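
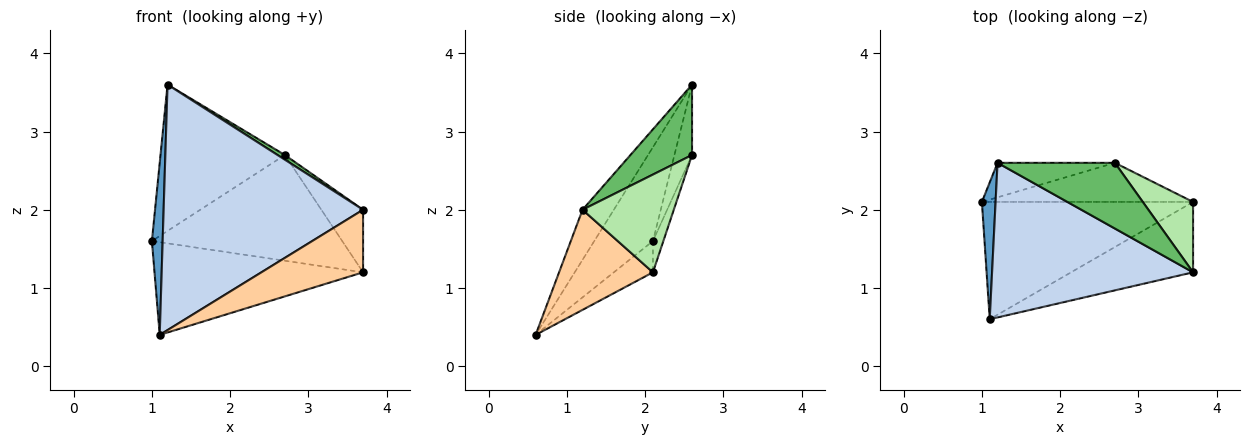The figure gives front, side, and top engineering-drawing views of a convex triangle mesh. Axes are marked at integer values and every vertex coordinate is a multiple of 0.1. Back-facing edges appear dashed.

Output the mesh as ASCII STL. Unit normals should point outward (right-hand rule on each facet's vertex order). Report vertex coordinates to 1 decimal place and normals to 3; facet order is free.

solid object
 facet normal -0.974 -0.179 0.142
  outer loop
   vertex 1.2 2.6 3.6
   vertex 1.0 2.1 1.6
   vertex 1.1 0.6 0.4
  endloop
 endfacet
 facet normal -0.132 -0.839 0.528
  outer loop
   vertex 1.2 2.6 3.6
   vertex 1.1 0.6 0.4
   vertex 3.7 1.2 2.0
  endloop
 endfacet
 facet normal -0.115 0.616 -0.779
  outer loop
   vertex 3.7 2.1 1.2
   vertex 1.1 0.6 0.4
   vertex 1.0 2.1 1.6
  endloop
 endfacet
 facet normal 0.523 -0.566 -0.637
  outer loop
   vertex 3.7 2.1 1.2
   vertex 3.7 1.2 2.0
   vertex 1.1 0.6 0.4
  endloop
 endfacet
 facet normal 0.514 -0.061 0.856
  outer loop
   vertex 2.7 2.6 2.7
   vertex 1.2 2.6 3.6
   vertex 3.7 1.2 2.0
  endloop
 endfacet
 facet normal 0.824 0.377 0.424
  outer loop
   vertex 2.7 2.6 2.7
   vertex 3.7 1.2 2.0
   vertex 3.7 2.1 1.2
  endloop
 endfacet
 facet normal -0.136 0.964 -0.227
  outer loop
   vertex 2.7 2.6 2.7
   vertex 1.0 2.1 1.6
   vertex 1.2 2.6 3.6
  endloop
 endfacet
 facet normal -0.051 0.937 -0.346
  outer loop
   vertex 2.7 2.6 2.7
   vertex 3.7 2.1 1.2
   vertex 1.0 2.1 1.6
  endloop
 endfacet
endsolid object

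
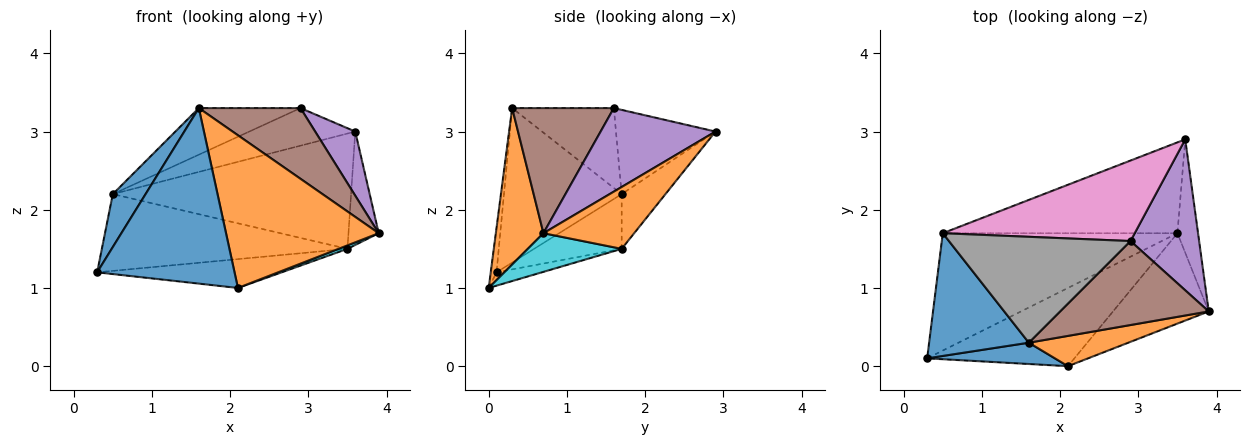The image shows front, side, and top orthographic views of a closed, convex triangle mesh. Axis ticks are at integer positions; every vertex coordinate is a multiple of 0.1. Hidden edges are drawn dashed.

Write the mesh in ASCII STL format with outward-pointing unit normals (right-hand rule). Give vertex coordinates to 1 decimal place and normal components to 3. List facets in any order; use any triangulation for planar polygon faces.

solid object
 facet normal -0.818 -0.228 0.528
  outer loop
   vertex 0.5 1.7 2.2
   vertex 0.3 0.1 1.2
   vertex 1.6 0.3 3.3
  endloop
 endfacet
 facet normal 0.905 0.302 -0.302
  outer loop
   vertex 3.5 1.7 1.5
   vertex 3.6 2.9 3.0
   vertex 3.9 0.7 1.7
  endloop
 endfacet
 facet normal -0.192 0.537 -0.821
  outer loop
   vertex 3.5 1.7 1.5
   vertex 0.3 0.1 1.2
   vertex 0.5 1.7 2.2
  endloop
 endfacet
 facet normal -0.143 0.777 -0.612
  outer loop
   vertex 3.5 1.7 1.5
   vertex 0.5 1.7 2.2
   vertex 3.6 2.9 3.0
  endloop
 endfacet
 facet normal 0.746 -0.260 0.613
  outer loop
   vertex 2.9 1.6 3.3
   vertex 3.9 0.7 1.7
   vertex 3.6 2.9 3.0
  endloop
 endfacet
 facet normal 0.542 -0.542 0.643
  outer loop
   vertex 2.9 1.6 3.3
   vertex 1.6 0.3 3.3
   vertex 3.9 0.7 1.7
  endloop
 endfacet
 facet normal -0.369 0.393 0.842
  outer loop
   vertex 2.9 1.6 3.3
   vertex 3.6 2.9 3.0
   vertex 0.5 1.7 2.2
  endloop
 endfacet
 facet normal -0.374 0.374 0.849
  outer loop
   vertex 2.9 1.6 3.3
   vertex 0.5 1.7 2.2
   vertex 1.6 0.3 3.3
  endloop
 endfacet
 facet normal -0.085 0.345 -0.935
  outer loop
   vertex 2.1 0.0 1.0
   vertex 0.3 0.1 1.2
   vertex 3.5 1.7 1.5
  endloop
 endfacet
 facet normal 0.374 -0.036 -0.927
  outer loop
   vertex 2.1 0.0 1.0
   vertex 3.5 1.7 1.5
   vertex 3.9 0.7 1.7
  endloop
 endfacet
 facet normal -0.042 -0.992 0.120
  outer loop
   vertex 2.1 0.0 1.0
   vertex 1.6 0.3 3.3
   vertex 0.3 0.1 1.2
  endloop
 endfacet
 facet normal 0.292 -0.938 0.186
  outer loop
   vertex 2.1 0.0 1.0
   vertex 3.9 0.7 1.7
   vertex 1.6 0.3 3.3
  endloop
 endfacet
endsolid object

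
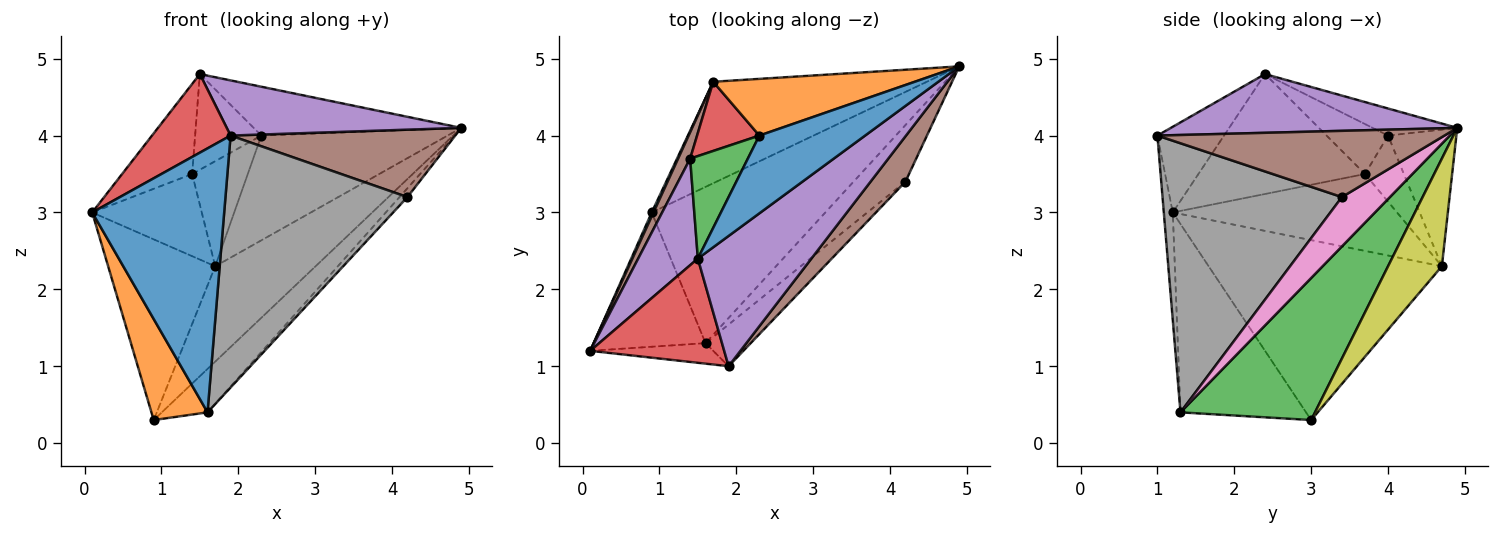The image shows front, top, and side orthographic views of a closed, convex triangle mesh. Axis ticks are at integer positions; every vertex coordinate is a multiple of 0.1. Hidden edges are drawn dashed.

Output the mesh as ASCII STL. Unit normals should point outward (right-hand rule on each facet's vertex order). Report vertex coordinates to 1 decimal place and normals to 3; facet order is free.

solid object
 facet normal -0.068 -0.995 -0.077
  outer loop
   vertex 1.6 1.3 0.4
   vertex 1.9 1.0 4.0
   vertex 0.1 1.2 3.0
  endloop
 endfacet
 facet normal -0.803 -0.359 -0.477
  outer loop
   vertex 1.6 1.3 0.4
   vertex 0.1 1.2 3.0
   vertex 0.9 3.0 0.3
  endloop
 endfacet
 facet normal 0.619 0.210 -0.757
  outer loop
   vertex 1.6 1.3 0.4
   vertex 0.9 3.0 0.3
   vertex 4.9 4.9 4.1
  endloop
 endfacet
 facet normal -0.455 -0.536 0.711
  outer loop
   vertex 1.5 2.4 4.8
   vertex 0.1 1.2 3.0
   vertex 1.9 1.0 4.0
  endloop
 endfacet
 facet normal 0.430 -0.352 0.831
  outer loop
   vertex 1.5 2.4 4.8
   vertex 1.9 1.0 4.0
   vertex 4.9 4.9 4.1
  endloop
 endfacet
 facet normal 0.727 -0.569 0.383
  outer loop
   vertex 4.2 3.4 3.2
   vertex 4.9 4.9 4.1
   vertex 1.9 1.0 4.0
  endloop
 endfacet
 facet normal 0.685 0.113 -0.720
  outer loop
   vertex 4.2 3.4 3.2
   vertex 1.6 1.3 0.4
   vertex 4.9 4.9 4.1
  endloop
 endfacet
 facet normal 0.697 -0.707 -0.117
  outer loop
   vertex 4.2 3.4 3.2
   vertex 1.9 1.0 4.0
   vertex 1.6 1.3 0.4
  endloop
 endfacet
 facet normal 0.345 0.643 -0.684
  outer loop
   vertex 1.7 4.7 2.3
   vertex 4.9 4.9 4.1
   vertex 0.9 3.0 0.3
  endloop
 endfacet
 facet normal -0.909 0.417 0.009
  outer loop
   vertex 1.7 4.7 2.3
   vertex 0.9 3.0 0.3
   vertex 0.1 1.2 3.0
  endloop
 endfacet
 facet normal -0.212 0.520 0.828
  outer loop
   vertex 2.3 4.0 4.0
   vertex 1.5 2.4 4.8
   vertex 4.9 4.9 4.1
  endloop
 endfacet
 facet normal -0.307 0.837 0.453
  outer loop
   vertex 2.3 4.0 4.0
   vertex 4.9 4.9 4.1
   vertex 1.7 4.7 2.3
  endloop
 endfacet
 facet normal -0.535 0.576 0.618
  outer loop
   vertex 1.4 3.7 3.5
   vertex 1.5 2.4 4.8
   vertex 2.3 4.0 4.0
  endloop
 endfacet
 facet normal -0.504 0.721 0.475
  outer loop
   vertex 1.4 3.7 3.5
   vertex 2.3 4.0 4.0
   vertex 1.7 4.7 2.3
  endloop
 endfacet
 facet normal -0.838 0.352 0.417
  outer loop
   vertex 1.4 3.7 3.5
   vertex 0.1 1.2 3.0
   vertex 1.5 2.4 4.8
  endloop
 endfacet
 facet normal -0.890 0.435 0.140
  outer loop
   vertex 1.4 3.7 3.5
   vertex 1.7 4.7 2.3
   vertex 0.1 1.2 3.0
  endloop
 endfacet
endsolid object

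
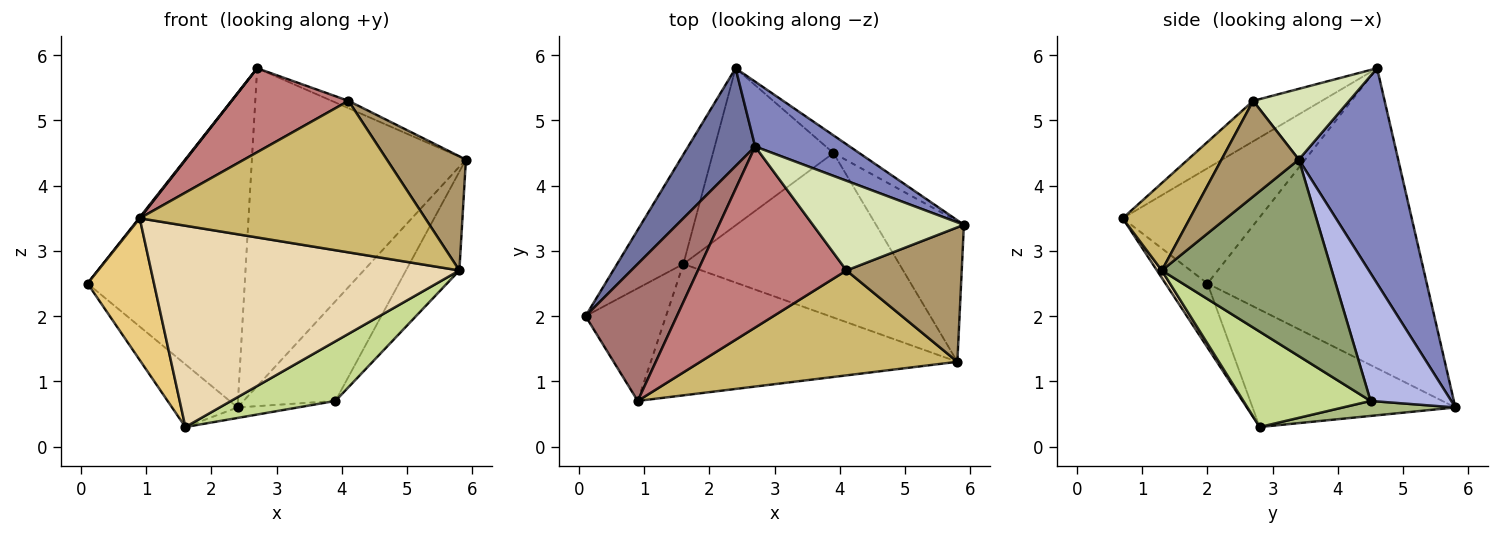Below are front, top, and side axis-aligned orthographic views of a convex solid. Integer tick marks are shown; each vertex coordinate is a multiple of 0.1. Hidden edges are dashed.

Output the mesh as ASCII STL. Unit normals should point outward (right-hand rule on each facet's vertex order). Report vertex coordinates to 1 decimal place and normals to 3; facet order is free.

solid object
 facet normal -0.800 0.573 0.178
  outer loop
   vertex 2.7 4.6 5.8
   vertex 2.4 5.8 0.6
   vertex 0.1 2.0 2.5
  endloop
 endfacet
 facet normal 0.414 0.892 0.182
  outer loop
   vertex 2.7 4.6 5.8
   vertex 5.9 3.4 4.4
   vertex 2.4 5.8 0.6
  endloop
 endfacet
 facet normal -0.838 0.271 -0.473
  outer loop
   vertex 1.6 2.8 0.3
   vertex 0.1 2.0 2.5
   vertex 2.4 5.8 0.6
  endloop
 endfacet
 facet normal 0.654 0.745 -0.132
  outer loop
   vertex 3.9 4.5 0.7
   vertex 2.4 5.8 0.6
   vertex 5.9 3.4 4.4
  endloop
 endfacet
 facet normal 0.878 0.276 -0.392
  outer loop
   vertex 3.9 4.5 0.7
   vertex 5.9 3.4 4.4
   vertex 5.8 1.3 2.7
  endloop
 endfacet
 facet normal 0.123 0.066 -0.990
  outer loop
   vertex 3.9 4.5 0.7
   vertex 1.6 2.8 0.3
   vertex 2.4 5.8 0.6
  endloop
 endfacet
 facet normal 0.384 -0.315 -0.868
  outer loop
   vertex 3.9 4.5 0.7
   vertex 5.8 1.3 2.7
   vertex 1.6 2.8 0.3
  endloop
 endfacet
 facet normal 0.423 0.074 0.903
  outer loop
   vertex 4.1 2.7 5.3
   vertex 5.9 3.4 4.4
   vertex 2.7 4.6 5.8
  endloop
 endfacet
 facet normal 0.535 -0.547 0.644
  outer loop
   vertex 4.1 2.7 5.3
   vertex 5.8 1.3 2.7
   vertex 5.9 3.4 4.4
  endloop
 endfacet
 facet normal 0.190 -0.807 0.559
  outer loop
   vertex 0.9 0.7 3.5
   vertex 5.8 1.3 2.7
   vertex 4.1 2.7 5.3
  endloop
 endfacet
 facet normal -0.443 -0.702 -0.558
  outer loop
   vertex 0.9 0.7 3.5
   vertex 0.1 2.0 2.5
   vertex 1.6 2.8 0.3
  endloop
 endfacet
 facet normal 0.013 -0.837 -0.547
  outer loop
   vertex 0.9 0.7 3.5
   vertex 1.6 2.8 0.3
   vertex 5.8 1.3 2.7
  endloop
 endfacet
 facet normal -0.784 -0.005 0.621
  outer loop
   vertex 0.9 0.7 3.5
   vertex 2.7 4.6 5.8
   vertex 0.1 2.0 2.5
  endloop
 endfacet
 facet normal -0.240 -0.409 0.881
  outer loop
   vertex 0.9 0.7 3.5
   vertex 4.1 2.7 5.3
   vertex 2.7 4.6 5.8
  endloop
 endfacet
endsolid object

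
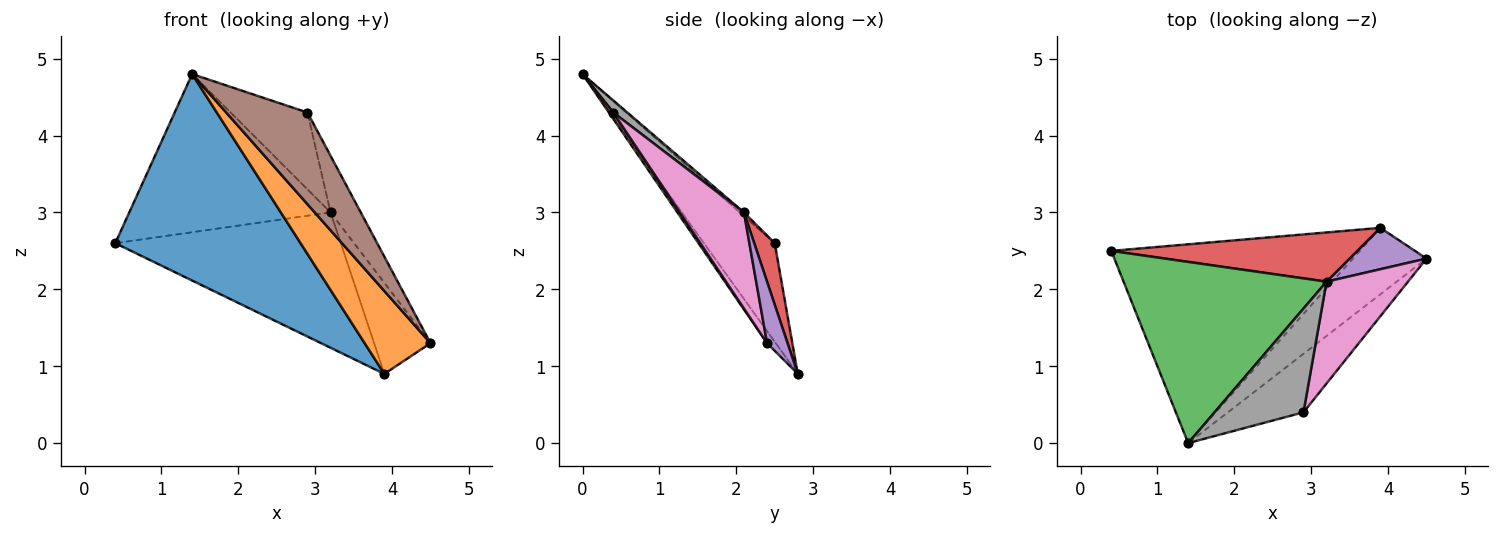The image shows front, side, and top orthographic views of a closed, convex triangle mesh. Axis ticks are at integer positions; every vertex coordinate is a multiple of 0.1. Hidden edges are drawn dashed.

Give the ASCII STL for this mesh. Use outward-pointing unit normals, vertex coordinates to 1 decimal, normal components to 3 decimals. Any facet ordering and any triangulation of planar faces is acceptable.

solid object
 facet normal -0.265 -0.695 -0.669
  outer loop
   vertex 3.9 2.8 0.9
   vertex 1.4 0.0 4.8
   vertex 0.4 2.5 2.6
  endloop
 endfacet
 facet normal -0.102 -0.776 -0.623
  outer loop
   vertex 3.9 2.8 0.9
   vertex 4.5 2.4 1.3
   vertex 1.4 0.0 4.8
  endloop
 endfacet
 facet normal -0.014 0.657 0.753
  outer loop
   vertex 3.2 2.1 3.0
   vertex 0.4 2.5 2.6
   vertex 1.4 0.0 4.8
  endloop
 endfacet
 facet normal 0.085 0.936 0.341
  outer loop
   vertex 3.2 2.1 3.0
   vertex 3.9 2.8 0.9
   vertex 0.4 2.5 2.6
  endloop
 endfacet
 facet normal 0.314 0.864 0.393
  outer loop
   vertex 3.2 2.1 3.0
   vertex 4.5 2.4 1.3
   vertex 3.9 2.8 0.9
  endloop
 endfacet
 facet normal 0.046 -0.842 -0.537
  outer loop
   vertex 2.9 0.4 4.3
   vertex 1.4 0.0 4.8
   vertex 4.5 2.4 1.3
  endloop
 endfacet
 facet normal 0.718 0.339 0.609
  outer loop
   vertex 2.9 0.4 4.3
   vertex 4.5 2.4 1.3
   vertex 3.2 2.1 3.0
  endloop
 endfacet
 facet normal 0.108 0.592 0.799
  outer loop
   vertex 2.9 0.4 4.3
   vertex 3.2 2.1 3.0
   vertex 1.4 0.0 4.8
  endloop
 endfacet
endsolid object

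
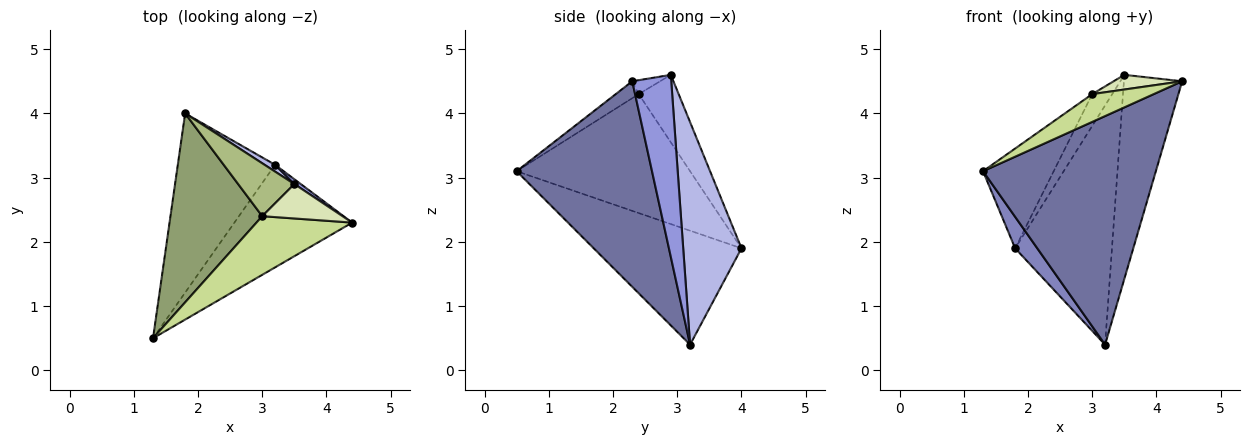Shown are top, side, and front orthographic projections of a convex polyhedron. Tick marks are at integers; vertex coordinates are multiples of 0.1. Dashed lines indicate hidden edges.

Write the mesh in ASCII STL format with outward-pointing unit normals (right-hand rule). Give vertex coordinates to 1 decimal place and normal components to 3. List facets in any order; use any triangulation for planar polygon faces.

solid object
 facet normal 0.581 -0.742 -0.333
  outer loop
   vertex 3.2 3.2 0.4
   vertex 4.4 2.3 4.5
   vertex 1.3 0.5 3.1
  endloop
 endfacet
 facet normal -0.756 -0.113 -0.645
  outer loop
   vertex 3.2 3.2 0.4
   vertex 1.3 0.5 3.1
   vertex 1.8 4.0 1.9
  endloop
 endfacet
 facet normal 0.556 0.831 0.020
  outer loop
   vertex 3.5 2.9 4.6
   vertex 4.4 2.3 4.5
   vertex 3.2 3.2 0.4
  endloop
 endfacet
 facet normal 0.516 0.857 0.024
  outer loop
   vertex 3.5 2.9 4.6
   vertex 3.2 3.2 0.4
   vertex 1.8 4.0 1.9
  endloop
 endfacet
 facet normal -0.753 0.307 0.581
  outer loop
   vertex 3.0 2.4 4.3
   vertex 1.8 4.0 1.9
   vertex 1.3 0.5 3.1
  endloop
 endfacet
 facet normal -0.717 0.359 0.598
  outer loop
   vertex 3.0 2.4 4.3
   vertex 3.5 2.9 4.6
   vertex 1.8 4.0 1.9
  endloop
 endfacet
 facet normal -0.158 -0.423 0.892
  outer loop
   vertex 3.0 2.4 4.3
   vertex 1.3 0.5 3.1
   vertex 4.4 2.3 4.5
  endloop
 endfacet
 facet normal -0.157 -0.388 0.908
  outer loop
   vertex 3.0 2.4 4.3
   vertex 4.4 2.3 4.5
   vertex 3.5 2.9 4.6
  endloop
 endfacet
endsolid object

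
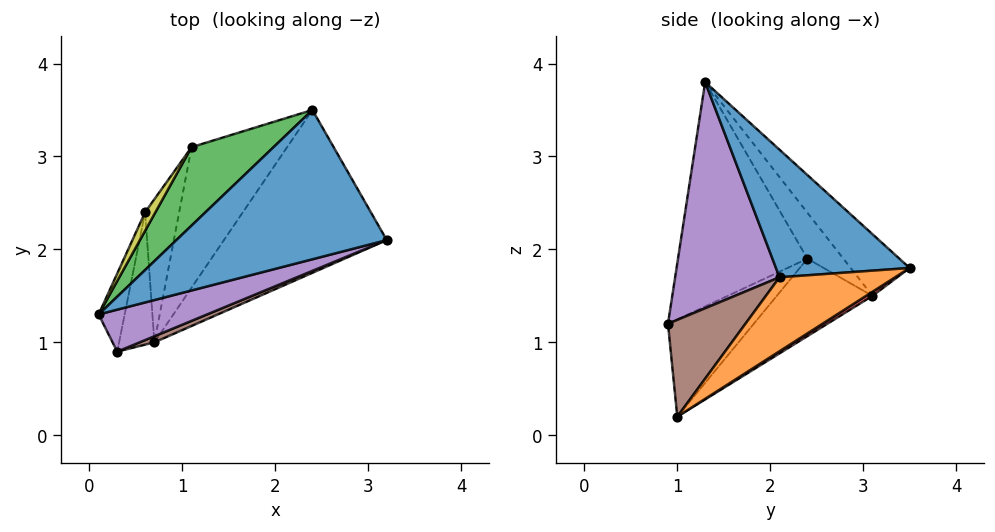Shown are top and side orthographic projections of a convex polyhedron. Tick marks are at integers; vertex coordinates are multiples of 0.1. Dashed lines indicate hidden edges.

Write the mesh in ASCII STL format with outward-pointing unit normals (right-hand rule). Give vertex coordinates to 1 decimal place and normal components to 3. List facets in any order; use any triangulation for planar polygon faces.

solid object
 facet normal 0.505 0.229 0.832
  outer loop
   vertex 2.4 3.5 1.8
   vertex 0.1 1.3 3.8
   vertex 3.2 2.1 1.7
  endloop
 endfacet
 facet normal 0.396 0.289 -0.872
  outer loop
   vertex 0.7 1.0 0.2
   vertex 2.4 3.5 1.8
   vertex 3.2 2.1 1.7
  endloop
 endfacet
 facet normal -0.357 0.805 0.474
  outer loop
   vertex 1.1 3.1 1.5
   vertex 0.1 1.3 3.8
   vertex 2.4 3.5 1.8
  endloop
 endfacet
 facet normal 0.037 0.521 -0.853
  outer loop
   vertex 1.1 3.1 1.5
   vertex 2.4 3.5 1.8
   vertex 0.7 1.0 0.2
  endloop
 endfacet
 facet normal 0.352 -0.921 0.169
  outer loop
   vertex 0.3 0.9 1.2
   vertex 3.2 2.1 1.7
   vertex 0.1 1.3 3.8
  endloop
 endfacet
 facet normal 0.373 -0.926 0.057
  outer loop
   vertex 0.3 0.9 1.2
   vertex 0.7 1.0 0.2
   vertex 3.2 2.1 1.7
  endloop
 endfacet
 facet normal -0.843 0.390 -0.371
  outer loop
   vertex 0.6 2.4 1.9
   vertex 1.1 3.1 1.5
   vertex 0.7 1.0 0.2
  endloop
 endfacet
 facet normal -0.888 0.328 -0.322
  outer loop
   vertex 0.6 2.4 1.9
   vertex 0.7 1.0 0.2
   vertex 0.3 0.9 1.2
  endloop
 endfacet
 facet normal -0.754 0.635 0.169
  outer loop
   vertex 0.6 2.4 1.9
   vertex 0.1 1.3 3.8
   vertex 1.1 3.1 1.5
  endloop
 endfacet
 facet normal -0.963 0.245 -0.112
  outer loop
   vertex 0.6 2.4 1.9
   vertex 0.3 0.9 1.2
   vertex 0.1 1.3 3.8
  endloop
 endfacet
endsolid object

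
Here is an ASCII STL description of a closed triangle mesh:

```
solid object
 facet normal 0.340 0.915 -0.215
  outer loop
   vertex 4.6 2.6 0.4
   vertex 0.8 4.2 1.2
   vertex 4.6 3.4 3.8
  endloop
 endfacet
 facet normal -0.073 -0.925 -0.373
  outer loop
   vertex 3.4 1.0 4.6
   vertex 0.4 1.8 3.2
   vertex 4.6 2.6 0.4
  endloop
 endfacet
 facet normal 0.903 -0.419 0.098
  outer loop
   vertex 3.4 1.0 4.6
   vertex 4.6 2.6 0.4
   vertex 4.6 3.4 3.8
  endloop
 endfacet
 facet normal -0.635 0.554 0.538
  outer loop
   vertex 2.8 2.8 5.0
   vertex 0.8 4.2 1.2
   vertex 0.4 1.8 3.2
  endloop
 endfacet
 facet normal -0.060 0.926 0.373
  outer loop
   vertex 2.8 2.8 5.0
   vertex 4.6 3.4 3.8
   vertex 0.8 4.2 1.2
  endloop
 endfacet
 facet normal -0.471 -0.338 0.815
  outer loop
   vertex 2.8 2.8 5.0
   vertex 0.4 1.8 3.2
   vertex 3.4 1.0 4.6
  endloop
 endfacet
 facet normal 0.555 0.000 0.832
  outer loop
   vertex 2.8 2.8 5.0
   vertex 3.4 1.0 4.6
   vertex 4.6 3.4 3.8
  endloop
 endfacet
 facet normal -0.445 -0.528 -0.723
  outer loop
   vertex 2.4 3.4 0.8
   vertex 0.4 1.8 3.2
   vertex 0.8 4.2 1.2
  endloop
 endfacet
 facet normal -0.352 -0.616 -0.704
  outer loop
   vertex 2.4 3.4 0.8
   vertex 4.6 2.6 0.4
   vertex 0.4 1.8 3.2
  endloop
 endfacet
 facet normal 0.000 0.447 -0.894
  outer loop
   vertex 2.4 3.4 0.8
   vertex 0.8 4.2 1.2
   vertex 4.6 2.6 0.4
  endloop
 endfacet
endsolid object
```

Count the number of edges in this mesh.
15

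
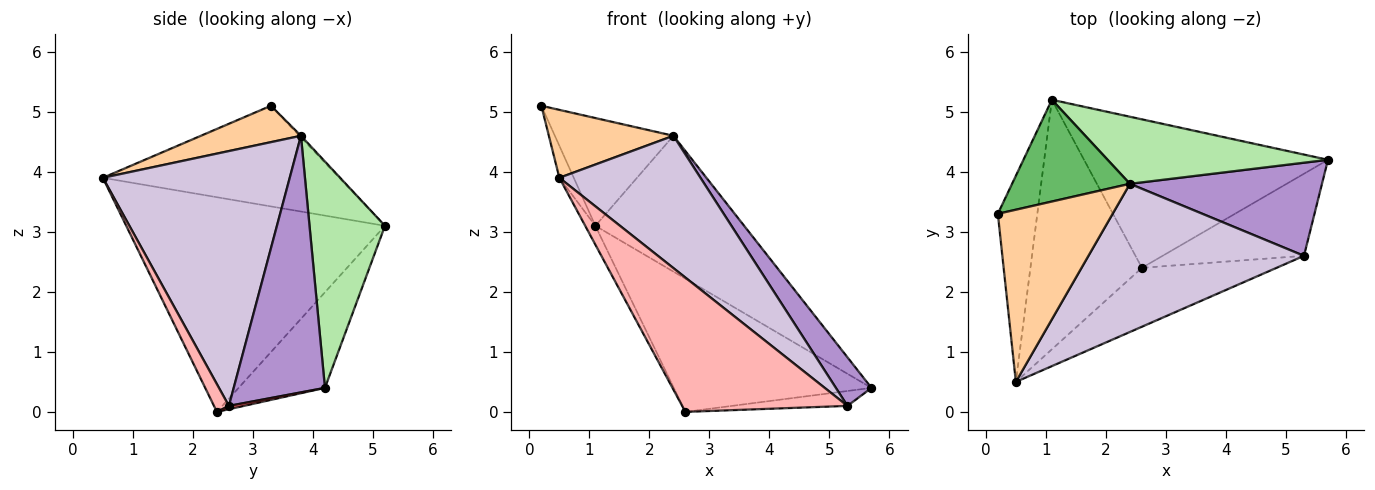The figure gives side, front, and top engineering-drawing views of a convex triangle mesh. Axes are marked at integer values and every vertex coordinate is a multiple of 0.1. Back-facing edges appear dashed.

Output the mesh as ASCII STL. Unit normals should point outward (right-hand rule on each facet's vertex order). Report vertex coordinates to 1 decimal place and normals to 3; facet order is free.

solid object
 facet normal -0.280 0.641 -0.715
  outer loop
   vertex 1.1 5.2 3.1
   vertex 5.7 4.2 0.4
   vertex 2.6 2.4 0.0
  endloop
 endfacet
 facet normal -0.929 0.057 -0.364
  outer loop
   vertex 1.1 5.2 3.1
   vertex 0.5 0.5 3.9
   vertex 0.2 3.3 5.1
  endloop
 endfacet
 facet normal -0.887 0.035 -0.461
  outer loop
   vertex 1.1 5.2 3.1
   vertex 2.6 2.4 0.0
   vertex 0.5 0.5 3.9
  endloop
 endfacet
 facet normal 0.283 -0.352 0.892
  outer loop
   vertex 2.4 3.8 4.6
   vertex 0.2 3.3 5.1
   vertex 0.5 0.5 3.9
  endloop
 endfacet
 facet normal -0.009 0.727 0.687
  outer loop
   vertex 2.4 3.8 4.6
   vertex 1.1 5.2 3.1
   vertex 0.2 3.3 5.1
  endloop
 endfacet
 facet normal 0.414 0.816 0.403
  outer loop
   vertex 2.4 3.8 4.6
   vertex 5.7 4.2 0.4
   vertex 1.1 5.2 3.1
  endloop
 endfacet
 facet normal 0.023 0.179 -0.984
  outer loop
   vertex 5.3 2.6 0.1
   vertex 2.6 2.4 0.0
   vertex 5.7 4.2 0.4
  endloop
 endfacet
 facet normal 0.082 -0.913 -0.400
  outer loop
   vertex 5.3 2.6 0.1
   vertex 0.5 0.5 3.9
   vertex 2.6 2.4 0.0
  endloop
 endfacet
 facet normal 0.764 -0.298 0.572
  outer loop
   vertex 5.3 2.6 0.1
   vertex 5.7 4.2 0.4
   vertex 2.4 3.8 4.6
  endloop
 endfacet
 facet normal 0.661 -0.500 0.559
  outer loop
   vertex 5.3 2.6 0.1
   vertex 2.4 3.8 4.6
   vertex 0.5 0.5 3.9
  endloop
 endfacet
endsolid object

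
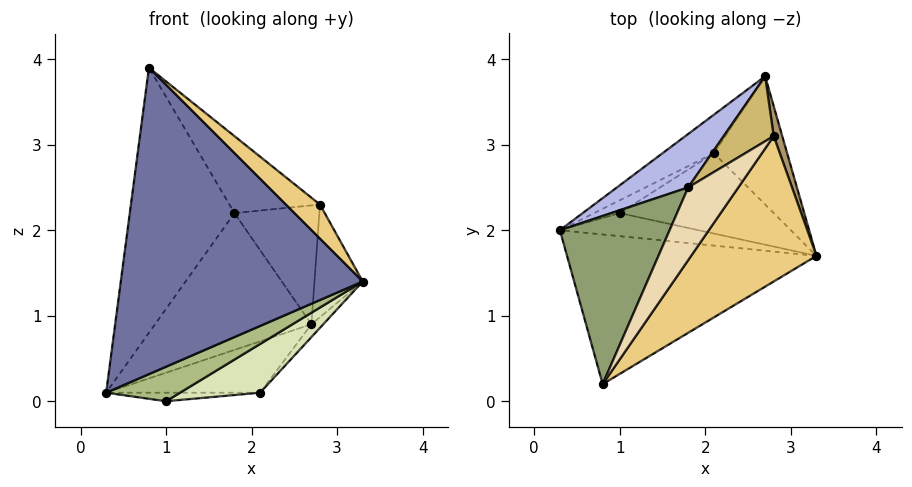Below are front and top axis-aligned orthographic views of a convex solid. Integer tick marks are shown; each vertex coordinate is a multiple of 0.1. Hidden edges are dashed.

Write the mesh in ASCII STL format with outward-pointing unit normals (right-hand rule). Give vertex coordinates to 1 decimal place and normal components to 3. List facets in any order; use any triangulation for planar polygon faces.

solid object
 facet normal 0.100 -0.894 -0.437
  outer loop
   vertex 0.8 0.2 3.9
   vertex 0.3 2.0 0.1
   vertex 3.3 1.7 1.4
  endloop
 endfacet
 facet normal -0.371 0.743 -0.557
  outer loop
   vertex 2.1 2.9 0.1
   vertex 0.3 2.0 0.1
   vertex 2.7 3.8 0.9
  endloop
 endfacet
 facet normal 0.762 0.064 -0.644
  outer loop
   vertex 2.1 2.9 0.1
   vertex 2.7 3.8 0.9
   vertex 3.3 1.7 1.4
  endloop
 endfacet
 facet normal -0.634 0.720 0.281
  outer loop
   vertex 1.8 2.5 2.2
   vertex 2.7 3.8 0.9
   vertex 0.3 2.0 0.1
  endloop
 endfacet
 facet normal -0.718 0.588 0.373
  outer loop
   vertex 1.8 2.5 2.2
   vertex 0.3 2.0 0.1
   vertex 0.8 0.2 3.9
  endloop
 endfacet
 facet normal 0.156 -0.821 -0.549
  outer loop
   vertex 1.0 2.2 0.0
   vertex 3.3 1.7 1.4
   vertex 0.3 2.0 0.1
  endloop
 endfacet
 facet normal -0.267 0.535 -0.802
  outer loop
   vertex 1.0 2.2 0.0
   vertex 0.3 2.0 0.1
   vertex 2.1 2.9 0.1
  endloop
 endfacet
 facet normal 0.378 -0.480 -0.792
  outer loop
   vertex 1.0 2.2 0.0
   vertex 2.1 2.9 0.1
   vertex 3.3 1.7 1.4
  endloop
 endfacet
 facet normal 0.954 0.291 0.077
  outer loop
   vertex 2.8 3.1 2.3
   vertex 3.3 1.7 1.4
   vertex 2.7 3.8 0.9
  endloop
 endfacet
 facet normal -0.498 0.761 0.416
  outer loop
   vertex 2.8 3.1 2.3
   vertex 2.7 3.8 0.9
   vertex 1.8 2.5 2.2
  endloop
 endfacet
 facet normal 0.743 -0.153 0.651
  outer loop
   vertex 2.8 3.1 2.3
   vertex 0.8 0.2 3.9
   vertex 3.3 1.7 1.4
  endloop
 endfacet
 facet normal -0.451 0.649 0.613
  outer loop
   vertex 2.8 3.1 2.3
   vertex 1.8 2.5 2.2
   vertex 0.8 0.2 3.9
  endloop
 endfacet
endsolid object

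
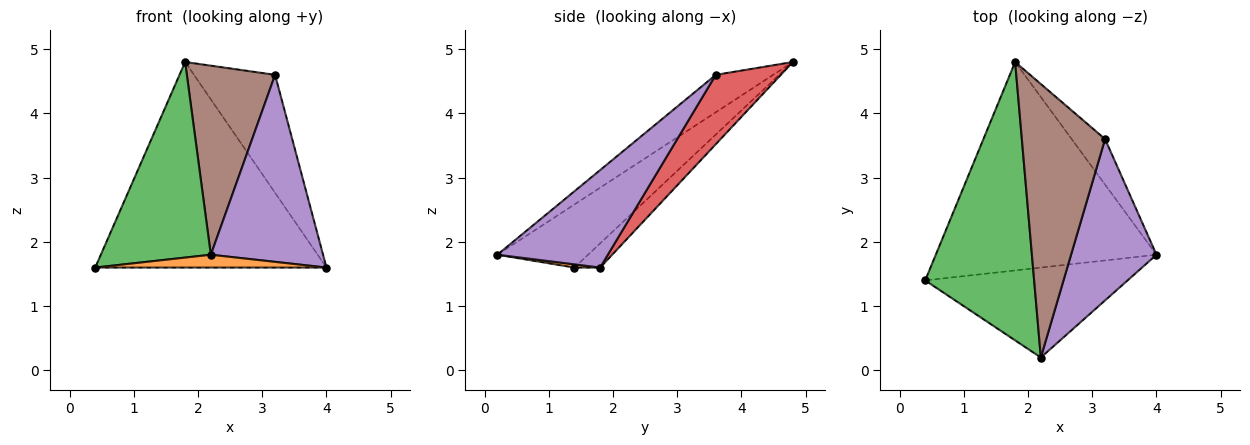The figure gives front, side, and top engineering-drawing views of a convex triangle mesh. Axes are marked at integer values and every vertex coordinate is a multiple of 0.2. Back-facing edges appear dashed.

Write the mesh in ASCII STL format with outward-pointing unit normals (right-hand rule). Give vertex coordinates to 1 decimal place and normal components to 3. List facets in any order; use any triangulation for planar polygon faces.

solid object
 facet normal -0.078 0.700 -0.710
  outer loop
   vertex 1.8 4.8 4.8
   vertex 4.0 1.8 1.6
   vertex 0.4 1.4 1.6
  endloop
 endfacet
 facet normal 0.016 -0.141 -0.990
  outer loop
   vertex 2.2 0.2 1.8
   vertex 0.4 1.4 1.6
   vertex 4.0 1.8 1.6
  endloop
 endfacet
 facet normal -0.428 -0.519 0.739
  outer loop
   vertex 2.2 0.2 1.8
   vertex 1.8 4.8 4.8
   vertex 0.4 1.4 1.6
  endloop
 endfacet
 facet normal 0.599 0.747 -0.288
  outer loop
   vertex 3.2 3.6 4.6
   vertex 4.0 1.8 1.6
   vertex 1.8 4.8 4.8
  endloop
 endfacet
 facet normal 0.598 -0.607 0.524
  outer loop
   vertex 3.2 3.6 4.6
   vertex 2.2 0.2 1.8
   vertex 4.0 1.8 1.6
  endloop
 endfacet
 facet normal -0.347 -0.533 0.772
  outer loop
   vertex 3.2 3.6 4.6
   vertex 1.8 4.8 4.8
   vertex 2.2 0.2 1.8
  endloop
 endfacet
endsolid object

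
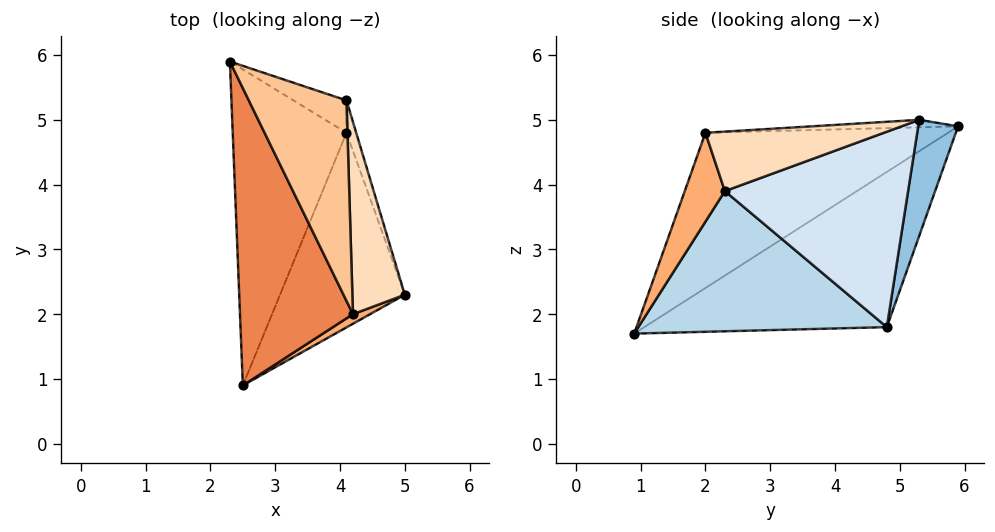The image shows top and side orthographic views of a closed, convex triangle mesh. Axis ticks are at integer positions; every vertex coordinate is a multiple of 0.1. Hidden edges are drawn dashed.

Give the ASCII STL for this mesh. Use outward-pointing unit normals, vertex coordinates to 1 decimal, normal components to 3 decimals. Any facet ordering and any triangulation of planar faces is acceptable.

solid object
 facet normal -0.762 0.327 -0.559
  outer loop
   vertex 4.1 4.8 1.8
   vertex 2.5 0.9 1.7
   vertex 2.3 5.9 4.9
  endloop
 endfacet
 facet normal 0.320 0.936 -0.146
  outer loop
   vertex 4.1 4.8 1.8
   vertex 2.3 5.9 4.9
   vertex 4.1 5.3 5.0
  endloop
 endfacet
 facet normal 0.718 -0.278 -0.639
  outer loop
   vertex 4.1 4.8 1.8
   vertex 5.0 2.3 3.9
   vertex 2.5 0.9 1.7
  endloop
 endfacet
 facet normal 0.952 0.303 -0.047
  outer loop
   vertex 4.1 4.8 1.8
   vertex 4.1 5.3 5.0
   vertex 5.0 2.3 3.9
  endloop
 endfacet
 facet normal -0.748 -0.379 0.545
  outer loop
   vertex 4.2 2.0 4.8
   vertex 2.3 5.9 4.9
   vertex 2.5 0.9 1.7
  endloop
 endfacet
 facet normal 0.430 -0.899 0.083
  outer loop
   vertex 4.2 2.0 4.8
   vertex 2.5 0.9 1.7
   vertex 5.0 2.3 3.9
  endloop
 endfacet
 facet normal -0.076 -0.063 0.995
  outer loop
   vertex 4.2 2.0 4.8
   vertex 4.1 5.3 5.0
   vertex 2.3 5.9 4.9
  endloop
 endfacet
 facet normal 0.750 -0.017 0.661
  outer loop
   vertex 4.2 2.0 4.8
   vertex 5.0 2.3 3.9
   vertex 4.1 5.3 5.0
  endloop
 endfacet
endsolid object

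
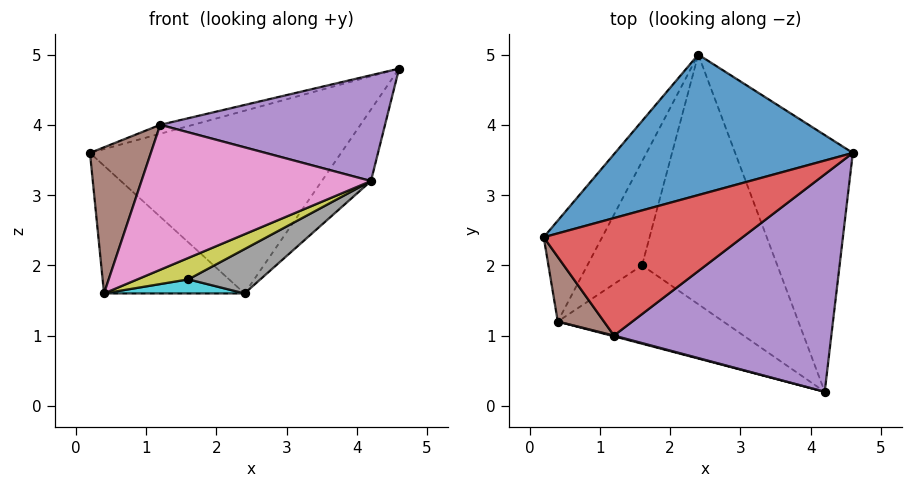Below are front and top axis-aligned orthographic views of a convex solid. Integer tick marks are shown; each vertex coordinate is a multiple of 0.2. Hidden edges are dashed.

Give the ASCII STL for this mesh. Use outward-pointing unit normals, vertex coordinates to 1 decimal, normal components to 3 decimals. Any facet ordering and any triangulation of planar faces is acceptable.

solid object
 facet normal -0.357 0.740 0.569
  outer loop
   vertex 2.4 5.0 1.6
   vertex 0.2 2.4 3.6
   vertex 4.6 3.6 4.8
  endloop
 endfacet
 facet normal 0.844 0.144 -0.517
  outer loop
   vertex 2.4 5.0 1.6
   vertex 4.6 3.6 4.8
   vertex 4.2 0.2 3.2
  endloop
 endfacet
 facet normal -0.830 0.437 -0.345
  outer loop
   vertex 0.4 1.2 1.6
   vertex 0.2 2.4 3.6
   vertex 2.4 5.0 1.6
  endloop
 endfacet
 facet normal -0.281 0.073 0.957
  outer loop
   vertex 1.2 1.0 4.0
   vertex 4.6 3.6 4.8
   vertex 0.2 2.4 3.6
  endloop
 endfacet
 facet normal 0.122 -0.434 0.892
  outer loop
   vertex 1.2 1.0 4.0
   vertex 4.2 0.2 3.2
   vertex 4.6 3.6 4.8
  endloop
 endfacet
 facet normal -0.822 -0.521 0.230
  outer loop
   vertex 1.2 1.0 4.0
   vertex 0.2 2.4 3.6
   vertex 0.4 1.2 1.6
  endloop
 endfacet
 facet normal -0.256 -0.967 0.005
  outer loop
   vertex 1.2 1.0 4.0
   vertex 0.4 1.2 1.6
   vertex 4.2 0.2 3.2
  endloop
 endfacet
 facet normal 0.379 -0.162 -0.911
  outer loop
   vertex 1.6 2.0 1.8
   vertex 2.4 5.0 1.6
   vertex 4.2 0.2 3.2
  endloop
 endfacet
 facet normal 0.319 -0.250 -0.914
  outer loop
   vertex 1.6 2.0 1.8
   vertex 4.2 0.2 3.2
   vertex 0.4 1.2 1.6
  endloop
 endfacet
 facet normal 0.247 -0.130 -0.960
  outer loop
   vertex 1.6 2.0 1.8
   vertex 0.4 1.2 1.6
   vertex 2.4 5.0 1.6
  endloop
 endfacet
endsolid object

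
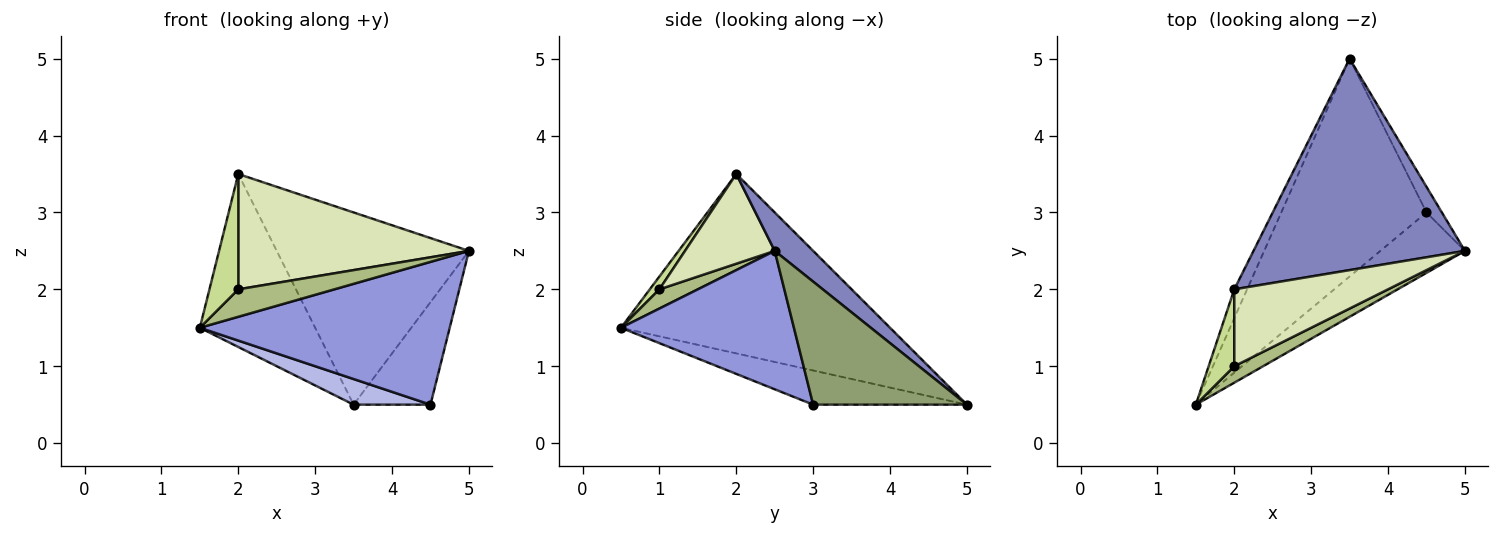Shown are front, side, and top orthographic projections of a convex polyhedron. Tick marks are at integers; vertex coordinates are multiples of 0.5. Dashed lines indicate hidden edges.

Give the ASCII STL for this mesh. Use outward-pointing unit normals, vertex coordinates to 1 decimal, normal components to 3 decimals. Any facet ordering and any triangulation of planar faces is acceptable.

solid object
 facet normal -0.917 0.393 -0.066
  outer loop
   vertex 2.0 2.0 3.5
   vertex 3.5 5.0 0.5
   vertex 1.5 0.5 1.5
  endloop
 endfacet
 facet normal 0.133 0.667 0.733
  outer loop
   vertex 2.0 2.0 3.5
   vertex 5.0 2.5 2.5
   vertex 3.5 5.0 0.5
  endloop
 endfacet
 facet normal 0.538 -0.777 -0.329
  outer loop
   vertex 4.5 3.0 0.5
   vertex 5.0 2.5 2.5
   vertex 1.5 0.5 1.5
  endloop
 endfacet
 facet normal -0.228 -0.114 -0.967
  outer loop
   vertex 4.5 3.0 0.5
   vertex 1.5 0.5 1.5
   vertex 3.5 5.0 0.5
  endloop
 endfacet
 facet normal 0.889 0.444 -0.111
  outer loop
   vertex 4.5 3.0 0.5
   vertex 3.5 5.0 0.5
   vertex 5.0 2.5 2.5
  endloop
 endfacet
 facet normal 0.324 -0.811 0.487
  outer loop
   vertex 2.0 1.0 2.0
   vertex 1.5 0.5 1.5
   vertex 5.0 2.5 2.5
  endloop
 endfacet
 facet normal 0.267 -0.802 0.535
  outer loop
   vertex 2.0 1.0 2.0
   vertex 2.0 2.0 3.5
   vertex 1.5 0.5 1.5
  endloop
 endfacet
 facet normal 0.308 -0.792 0.528
  outer loop
   vertex 2.0 1.0 2.0
   vertex 5.0 2.5 2.5
   vertex 2.0 2.0 3.5
  endloop
 endfacet
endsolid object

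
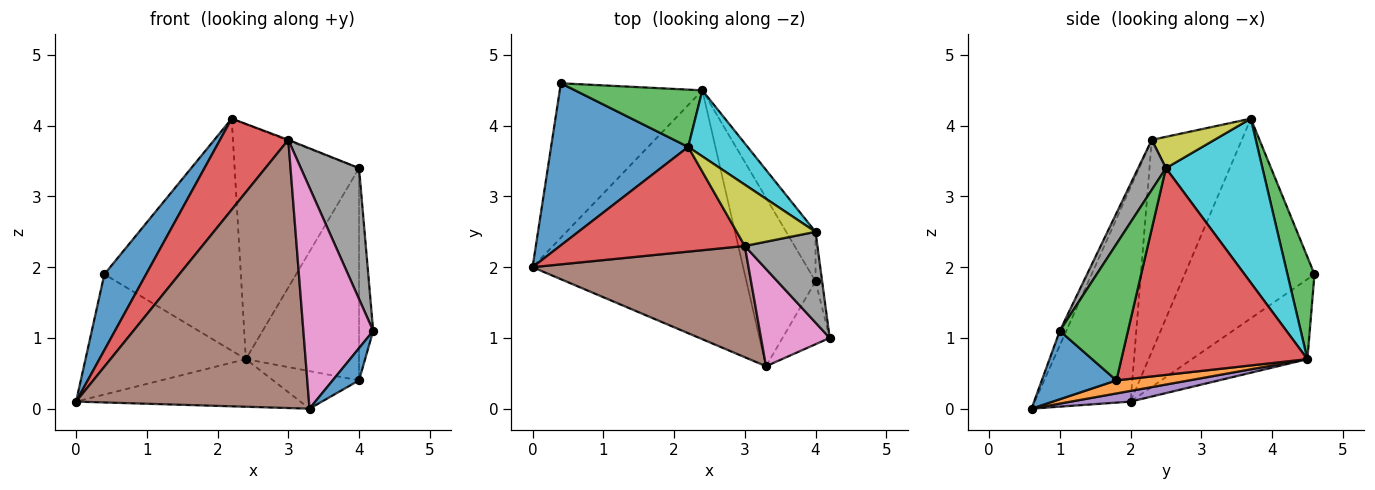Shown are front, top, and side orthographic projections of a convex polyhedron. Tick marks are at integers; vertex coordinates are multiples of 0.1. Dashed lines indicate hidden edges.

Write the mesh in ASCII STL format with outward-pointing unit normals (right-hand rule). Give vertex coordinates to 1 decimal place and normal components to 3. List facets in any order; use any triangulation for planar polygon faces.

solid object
 facet normal -0.797 -0.256 0.547
  outer loop
   vertex 2.2 3.7 4.1
   vertex 0.4 4.6 1.9
   vertex 0.0 2.0 0.1
  endloop
 endfacet
 facet normal -0.405 0.562 -0.721
  outer loop
   vertex 2.4 4.5 0.7
   vertex 0.0 2.0 0.1
   vertex 0.4 4.6 1.9
  endloop
 endfacet
 facet normal 0.189 0.953 0.235
  outer loop
   vertex 2.4 4.5 0.7
   vertex 0.4 4.6 1.9
   vertex 2.2 3.7 4.1
  endloop
 endfacet
 facet normal -0.654 -0.496 0.571
  outer loop
   vertex 3.0 2.3 3.8
   vertex 2.2 3.7 4.1
   vertex 0.0 2.0 0.1
  endloop
 endfacet
 facet normal 0.050 0.188 -0.981
  outer loop
   vertex 3.3 0.6 0.0
   vertex 0.0 2.0 0.1
   vertex 2.4 4.5 0.7
  endloop
 endfacet
 facet normal -0.355 -0.863 0.358
  outer loop
   vertex 3.3 0.6 0.0
   vertex 3.0 2.3 3.8
   vertex 0.0 2.0 0.1
  endloop
 endfacet
 facet normal -0.085 -0.912 0.401
  outer loop
   vertex 3.3 0.6 0.0
   vertex 4.2 1.0 1.1
   vertex 3.0 2.3 3.8
  endloop
 endfacet
 facet normal 0.365 -0.765 0.531
  outer loop
   vertex 4.0 2.5 3.4
   vertex 3.0 2.3 3.8
   vertex 4.2 1.0 1.1
  endloop
 endfacet
 facet normal 0.369 0.012 0.929
  outer loop
   vertex 4.0 2.5 3.4
   vertex 2.2 3.7 4.1
   vertex 3.0 2.3 3.8
  endloop
 endfacet
 facet normal 0.598 0.771 0.217
  outer loop
   vertex 4.0 2.5 3.4
   vertex 2.4 4.5 0.7
   vertex 2.2 3.7 4.1
  endloop
 endfacet
 facet normal 0.790 -0.279 -0.545
  outer loop
   vertex 4.0 1.8 0.4
   vertex 4.2 1.0 1.1
   vertex 3.3 0.6 0.0
  endloop
 endfacet
 facet normal 0.181 0.214 -0.960
  outer loop
   vertex 4.0 1.8 0.4
   vertex 3.3 0.6 0.0
   vertex 2.4 4.5 0.7
  endloop
 endfacet
 facet normal 0.978 0.203 -0.047
  outer loop
   vertex 4.0 1.8 0.4
   vertex 4.0 2.5 3.4
   vertex 4.2 1.0 1.1
  endloop
 endfacet
 facet normal 0.848 0.516 -0.120
  outer loop
   vertex 4.0 1.8 0.4
   vertex 2.4 4.5 0.7
   vertex 4.0 2.5 3.4
  endloop
 endfacet
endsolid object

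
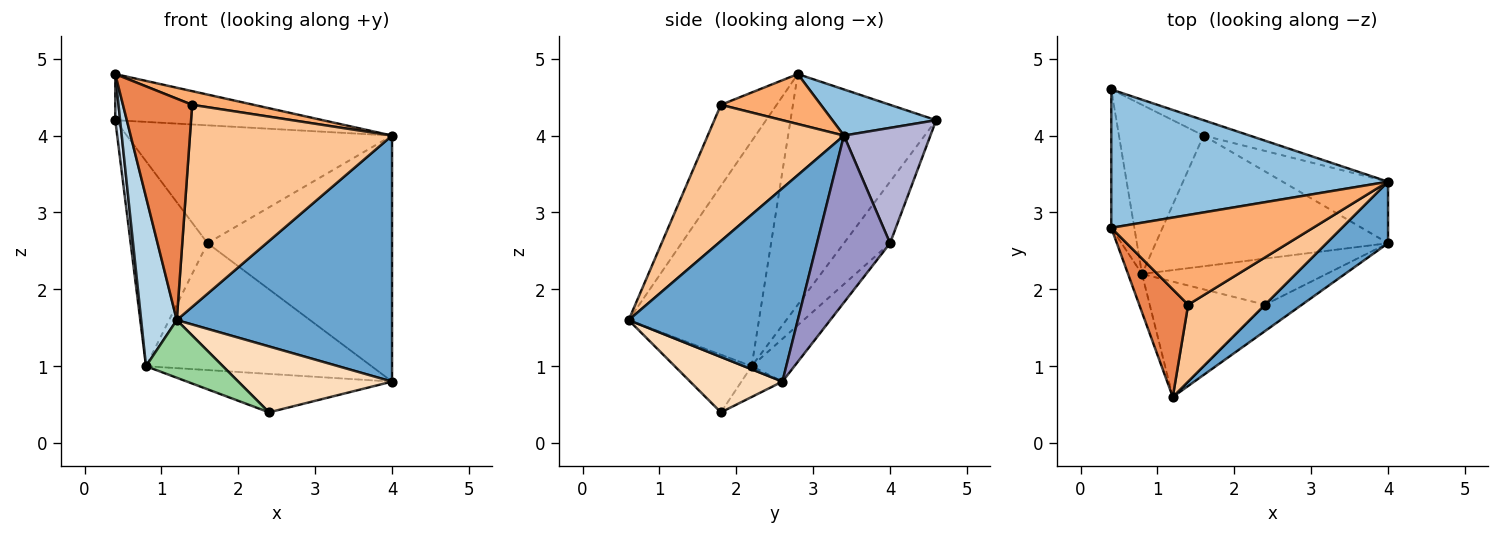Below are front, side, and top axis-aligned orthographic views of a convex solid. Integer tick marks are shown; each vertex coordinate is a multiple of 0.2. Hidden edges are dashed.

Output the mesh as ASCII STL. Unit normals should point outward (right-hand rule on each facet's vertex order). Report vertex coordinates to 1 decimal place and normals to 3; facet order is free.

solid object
 facet normal 0.606 -0.772 0.193
  outer loop
   vertex 4.0 3.4 4.0
   vertex 1.2 0.6 1.6
   vertex 4.0 2.6 0.8
  endloop
 endfacet
 facet normal 0.156 0.312 0.937
  outer loop
   vertex 4.0 3.4 4.0
   vertex 0.4 4.6 4.2
   vertex 0.4 2.8 4.8
  endloop
 endfacet
 facet normal -0.963 -0.263 -0.060
  outer loop
   vertex 0.8 2.2 1.0
   vertex 1.2 0.6 1.6
   vertex 0.4 2.8 4.8
  endloop
 endfacet
 facet normal -0.994 -0.033 -0.099
  outer loop
   vertex 0.8 2.2 1.0
   vertex 0.4 2.8 4.8
   vertex 0.4 4.6 4.2
  endloop
 endfacet
 facet normal -0.587 -0.728 0.354
  outer loop
   vertex 1.4 1.8 4.4
   vertex 0.4 2.8 4.8
   vertex 1.2 0.6 1.6
  endloop
 endfacet
 facet normal 0.238 -0.146 0.960
  outer loop
   vertex 1.4 1.8 4.4
   vertex 4.0 3.4 4.0
   vertex 0.4 2.8 4.8
  endloop
 endfacet
 facet normal 0.533 -0.791 0.301
  outer loop
   vertex 1.4 1.8 4.4
   vertex 1.2 0.6 1.6
   vertex 4.0 3.4 4.0
  endloop
 endfacet
 facet normal 0.487 -0.811 -0.324
  outer loop
   vertex 2.4 1.8 0.4
   vertex 4.0 2.6 0.8
   vertex 1.2 0.6 1.6
  endloop
 endfacet
 facet normal -0.127 0.635 -0.762
  outer loop
   vertex 2.4 1.8 0.4
   vertex 0.8 2.2 1.0
   vertex 4.0 2.6 0.8
  endloop
 endfacet
 facet normal -0.408 -0.408 -0.816
  outer loop
   vertex 2.4 1.8 0.4
   vertex 1.2 0.6 1.6
   vertex 0.8 2.2 1.0
  endloop
 endfacet
 facet normal -0.131 0.690 -0.711
  outer loop
   vertex 1.6 4.0 2.6
   vertex 4.0 2.6 0.8
   vertex 0.8 2.2 1.0
  endloop
 endfacet
 facet normal -0.420 0.700 -0.578
  outer loop
   vertex 1.6 4.0 2.6
   vertex 0.8 2.2 1.0
   vertex 0.4 4.6 4.2
  endloop
 endfacet
 facet normal 0.358 0.906 -0.226
  outer loop
   vertex 1.6 4.0 2.6
   vertex 4.0 3.4 4.0
   vertex 4.0 2.6 0.8
  endloop
 endfacet
 facet normal 0.308 0.944 -0.123
  outer loop
   vertex 1.6 4.0 2.6
   vertex 0.4 4.6 4.2
   vertex 4.0 3.4 4.0
  endloop
 endfacet
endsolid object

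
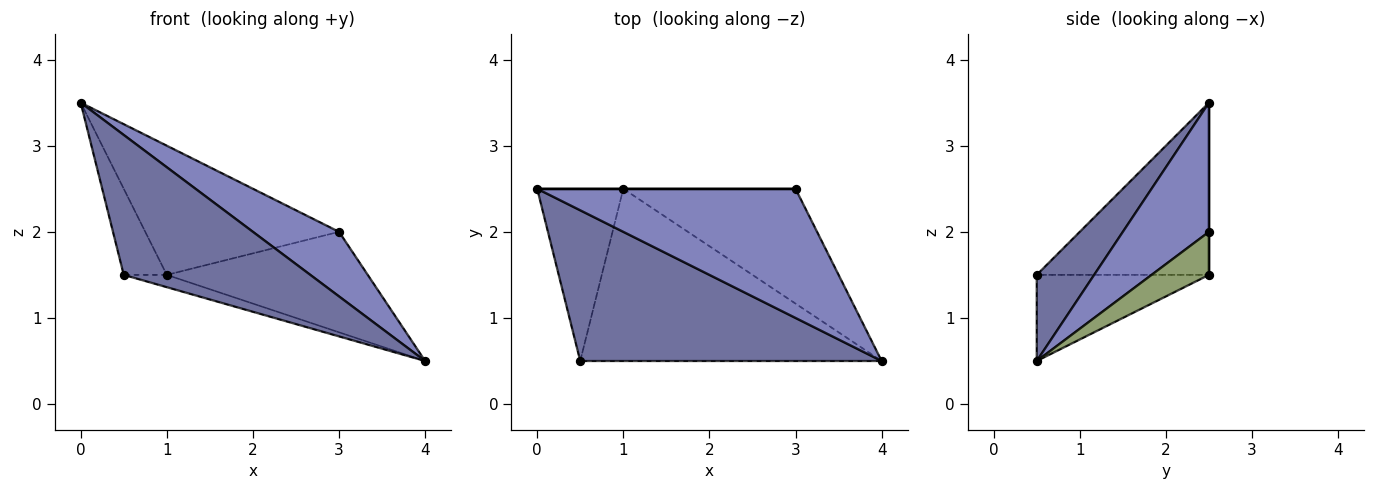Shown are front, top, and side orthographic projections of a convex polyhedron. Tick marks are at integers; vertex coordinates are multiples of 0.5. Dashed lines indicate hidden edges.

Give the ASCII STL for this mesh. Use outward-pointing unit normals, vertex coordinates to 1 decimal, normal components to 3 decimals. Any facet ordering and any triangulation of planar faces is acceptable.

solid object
 facet normal 0.205 -0.666 0.717
  outer loop
   vertex 0.5 0.5 1.5
   vertex 4.0 0.5 0.5
   vertex 0.0 2.5 3.5
  endloop
 endfacet
 facet normal 0.408 -0.408 0.816
  outer loop
   vertex 3.0 2.5 2.0
   vertex 0.0 2.5 3.5
   vertex 4.0 0.5 0.5
  endloop
 endfacet
 facet normal -0.873 0.218 -0.436
  outer loop
   vertex 1.0 2.5 1.5
   vertex 0.5 0.5 1.5
   vertex 0.0 2.5 3.5
  endloop
 endfacet
 facet normal -0.274 0.069 -0.959
  outer loop
   vertex 1.0 2.5 1.5
   vertex 4.0 0.5 0.5
   vertex 0.5 0.5 1.5
  endloop
 endfacet
 facet normal 0.185 0.647 -0.740
  outer loop
   vertex 1.0 2.5 1.5
   vertex 3.0 2.5 2.0
   vertex 4.0 0.5 0.5
  endloop
 endfacet
 facet normal 0.000 1.000 0.000
  outer loop
   vertex 1.0 2.5 1.5
   vertex 0.0 2.5 3.5
   vertex 3.0 2.5 2.0
  endloop
 endfacet
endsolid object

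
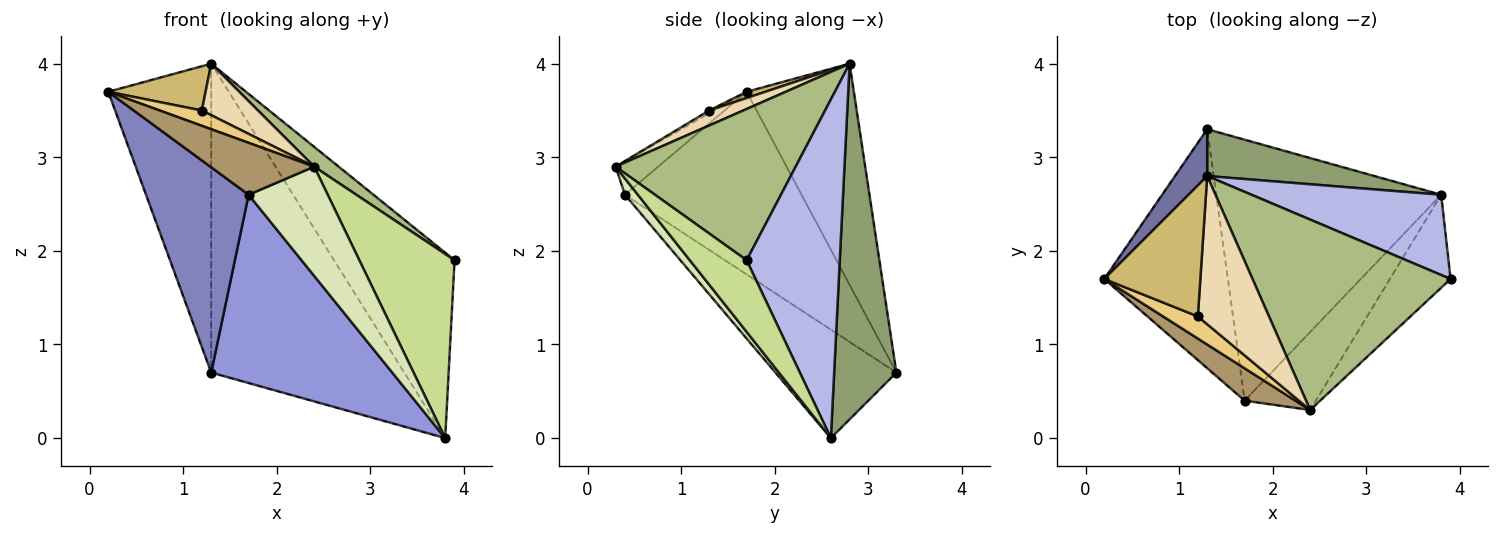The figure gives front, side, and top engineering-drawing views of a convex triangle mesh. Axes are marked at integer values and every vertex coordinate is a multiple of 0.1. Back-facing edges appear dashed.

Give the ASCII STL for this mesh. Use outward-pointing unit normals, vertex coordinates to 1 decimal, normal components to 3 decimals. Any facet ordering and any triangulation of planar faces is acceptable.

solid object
 facet normal -0.717 0.689 0.104
  outer loop
   vertex 1.3 2.8 4.0
   vertex 1.3 3.3 0.7
   vertex 0.2 1.7 3.7
  endloop
 endfacet
 facet normal -0.746 -0.434 -0.505
  outer loop
   vertex 1.7 0.4 2.6
   vertex 0.2 1.7 3.7
   vertex 1.3 3.3 0.7
  endloop
 endfacet
 facet normal -0.364 -0.545 -0.755
  outer loop
   vertex 3.8 2.6 0.0
   vertex 1.7 0.4 2.6
   vertex 1.3 3.3 0.7
  endloop
 endfacet
 facet normal 0.578 0.749 0.324
  outer loop
   vertex 3.8 2.6 0.0
   vertex 1.3 2.8 4.0
   vertex 3.9 1.7 1.9
  endloop
 endfacet
 facet normal 0.304 0.942 0.143
  outer loop
   vertex 3.8 2.6 0.0
   vertex 1.3 3.3 0.7
   vertex 1.3 2.8 4.0
  endloop
 endfacet
 facet normal 0.605 -0.082 0.792
  outer loop
   vertex 2.4 0.3 2.9
   vertex 3.9 1.7 1.9
   vertex 1.3 2.8 4.0
  endloop
 endfacet
 facet normal 0.470 -0.788 -0.398
  outer loop
   vertex 2.4 0.3 2.9
   vertex 3.8 2.6 0.0
   vertex 3.9 1.7 1.9
  endloop
 endfacet
 facet normal 0.132 -0.807 -0.576
  outer loop
   vertex 2.4 0.3 2.9
   vertex 1.7 0.4 2.6
   vertex 3.8 2.6 0.0
  endloop
 endfacet
 facet normal -0.329 -0.802 0.499
  outer loop
   vertex 2.4 0.3 2.9
   vertex 0.2 1.7 3.7
   vertex 1.7 0.4 2.6
  endloop
 endfacet
 facet normal 0.061 -0.319 0.946
  outer loop
   vertex 1.2 1.3 3.5
   vertex 1.3 2.8 4.0
   vertex 0.2 1.7 3.7
  endloop
 endfacet
 facet normal -0.063 -0.568 0.821
  outer loop
   vertex 1.2 1.3 3.5
   vertex 0.2 1.7 3.7
   vertex 2.4 0.3 2.9
  endloop
 endfacet
 facet normal 0.195 -0.322 0.926
  outer loop
   vertex 1.2 1.3 3.5
   vertex 2.4 0.3 2.9
   vertex 1.3 2.8 4.0
  endloop
 endfacet
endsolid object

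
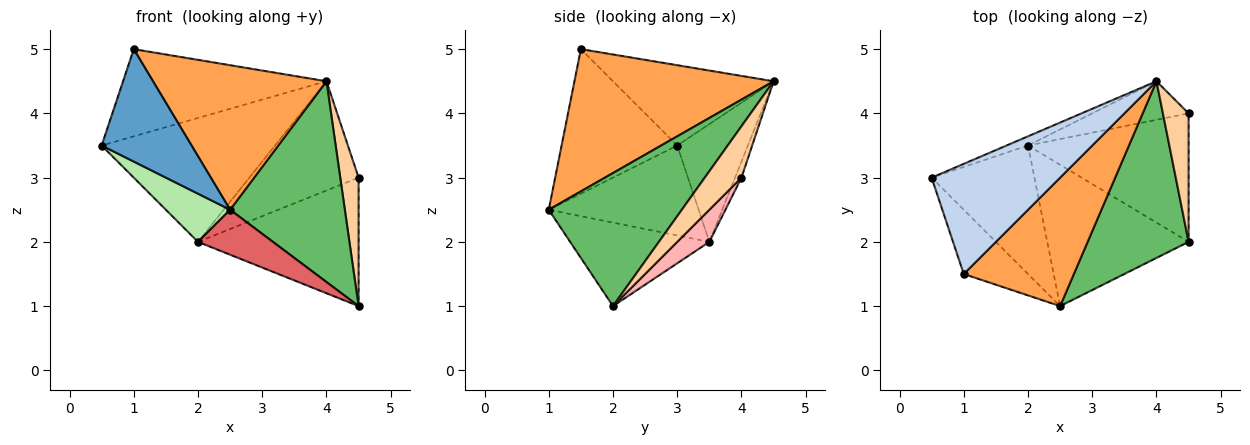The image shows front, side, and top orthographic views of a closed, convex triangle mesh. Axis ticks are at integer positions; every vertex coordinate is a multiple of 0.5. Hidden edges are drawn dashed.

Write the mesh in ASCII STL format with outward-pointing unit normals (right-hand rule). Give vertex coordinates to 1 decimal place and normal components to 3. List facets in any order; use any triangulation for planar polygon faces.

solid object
 facet normal -0.745 -0.579 -0.331
  outer loop
   vertex 1.0 1.5 5.0
   vertex 0.5 3.0 3.5
   vertex 2.5 1.0 2.5
  endloop
 endfacet
 facet normal -0.440 0.557 0.704
  outer loop
   vertex 4.0 4.5 4.5
   vertex 0.5 3.0 3.5
   vertex 1.0 1.5 5.0
  endloop
 endfacet
 facet normal 0.651 -0.567 0.504
  outer loop
   vertex 4.0 4.5 4.5
   vertex 1.0 1.5 5.0
   vertex 2.5 1.0 2.5
  endloop
 endfacet
 facet normal 0.816 -0.408 0.408
  outer loop
   vertex 4.5 2.0 1.0
   vertex 4.5 4.0 3.0
   vertex 4.0 4.5 4.5
  endloop
 endfacet
 facet normal 0.657 -0.566 0.498
  outer loop
   vertex 4.5 2.0 1.0
   vertex 4.0 4.5 4.5
   vertex 2.5 1.0 2.5
  endloop
 endfacet
 facet normal -0.634 -0.272 -0.724
  outer loop
   vertex 2.0 3.5 2.0
   vertex 2.5 1.0 2.5
   vertex 0.5 3.0 3.5
  endloop
 endfacet
 facet normal -0.491 -0.264 -0.830
  outer loop
   vertex 2.0 3.5 2.0
   vertex 4.5 2.0 1.0
   vertex 2.5 1.0 2.5
  endloop
 endfacet
 facet normal 0.140 0.700 -0.700
  outer loop
   vertex 2.0 3.5 2.0
   vertex 4.5 4.0 3.0
   vertex 4.5 2.0 1.0
  endloop
 endfacet
 facet normal -0.376 0.924 -0.068
  outer loop
   vertex 2.0 3.5 2.0
   vertex 0.5 3.0 3.5
   vertex 4.0 4.5 4.5
  endloop
 endfacet
 facet normal -0.055 0.942 -0.332
  outer loop
   vertex 2.0 3.5 2.0
   vertex 4.0 4.5 4.5
   vertex 4.5 4.0 3.0
  endloop
 endfacet
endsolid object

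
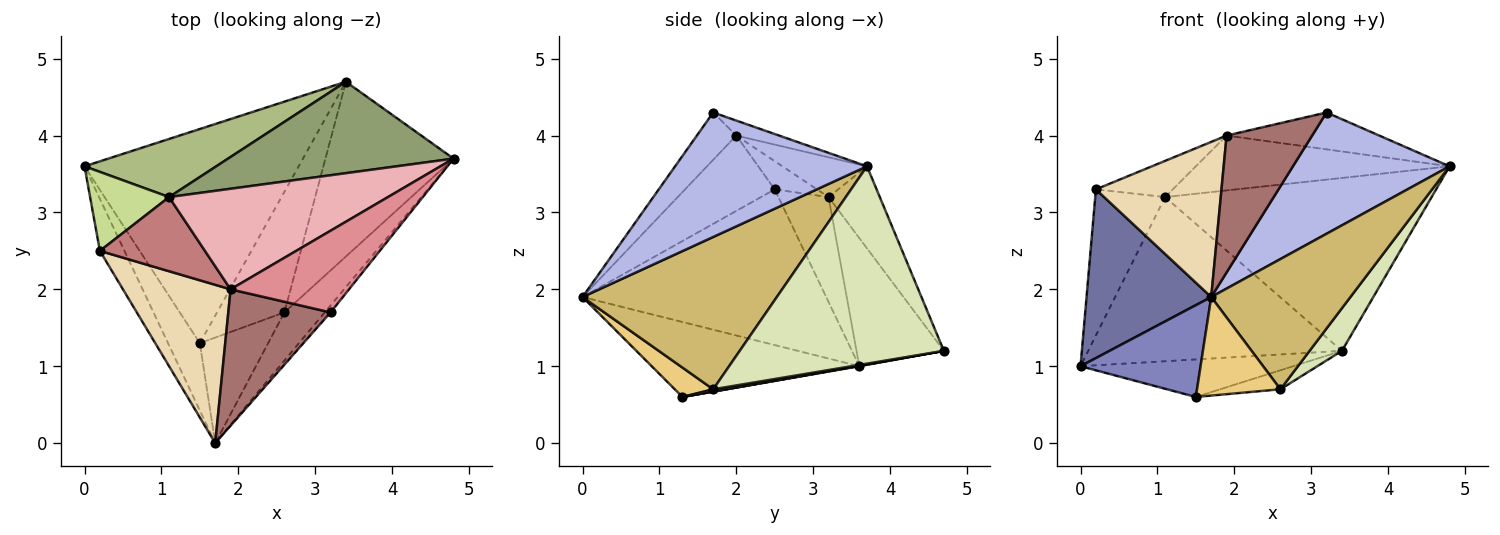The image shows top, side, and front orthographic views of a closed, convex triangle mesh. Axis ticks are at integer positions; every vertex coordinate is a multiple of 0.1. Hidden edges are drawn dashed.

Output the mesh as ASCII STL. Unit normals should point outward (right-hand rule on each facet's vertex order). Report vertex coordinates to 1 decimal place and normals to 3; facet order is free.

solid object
 facet normal -0.882 -0.451 -0.139
  outer loop
   vertex 0.2 2.5 3.3
   vertex 0.0 3.6 1.0
   vertex 1.7 0.0 1.9
  endloop
 endfacet
 facet normal -0.813 -0.470 -0.345
  outer loop
   vertex 1.5 1.3 0.6
   vertex 1.7 0.0 1.9
   vertex 0.0 3.6 1.0
  endloop
 endfacet
 facet normal 0.002 0.173 -0.985
  outer loop
   vertex 1.5 1.3 0.6
   vertex 0.0 3.6 1.0
   vertex 3.4 4.7 1.2
  endloop
 endfacet
 facet normal 0.774 -0.632 -0.036
  outer loop
   vertex 3.2 1.7 4.3
   vertex 1.7 0.0 1.9
   vertex 4.8 3.7 3.6
  endloop
 endfacet
 facet normal -0.168 0.871 0.461
  outer loop
   vertex 1.1 3.2 3.2
   vertex 4.8 3.7 3.6
   vertex 3.4 4.7 1.2
  endloop
 endfacet
 facet normal -0.309 0.897 0.317
  outer loop
   vertex 1.1 3.2 3.2
   vertex 3.4 4.7 1.2
   vertex 0.0 3.6 1.0
  endloop
 endfacet
 facet normal -0.534 0.744 0.402
  outer loop
   vertex 1.1 3.2 3.2
   vertex 0.0 3.6 1.0
   vertex 0.2 2.5 3.3
  endloop
 endfacet
 facet normal 0.831 -0.132 -0.540
  outer loop
   vertex 2.6 1.7 0.7
   vertex 3.4 4.7 1.2
   vertex 4.8 3.7 3.6
  endloop
 endfacet
 facet normal 0.033 0.156 -0.987
  outer loop
   vertex 2.6 1.7 0.7
   vertex 1.5 1.3 0.6
   vertex 3.4 4.7 1.2
  endloop
 endfacet
 facet normal 0.795 -0.569 -0.210
  outer loop
   vertex 2.6 1.7 0.7
   vertex 4.8 3.7 3.6
   vertex 1.7 0.0 1.9
  endloop
 endfacet
 facet normal 0.300 -0.651 -0.697
  outer loop
   vertex 2.6 1.7 0.7
   vertex 1.7 0.0 1.9
   vertex 1.5 1.3 0.6
  endloop
 endfacet
 facet normal -0.447 -0.626 0.639
  outer loop
   vertex 1.9 2.0 4.0
   vertex 0.2 2.5 3.3
   vertex 1.7 0.0 1.9
  endloop
 endfacet
 facet normal -0.310 -0.673 0.671
  outer loop
   vertex 1.9 2.0 4.0
   vertex 1.7 0.0 1.9
   vertex 3.2 1.7 4.3
  endloop
 endfacet
 facet normal -0.234 0.426 0.874
  outer loop
   vertex 1.9 2.0 4.0
   vertex 1.1 3.2 3.2
   vertex 0.2 2.5 3.3
  endloop
 endfacet
 facet normal -0.115 0.409 0.905
  outer loop
   vertex 1.9 2.0 4.0
   vertex 3.2 1.7 4.3
   vertex 4.8 3.7 3.6
  endloop
 endfacet
 facet normal -0.158 0.473 0.867
  outer loop
   vertex 1.9 2.0 4.0
   vertex 4.8 3.7 3.6
   vertex 1.1 3.2 3.2
  endloop
 endfacet
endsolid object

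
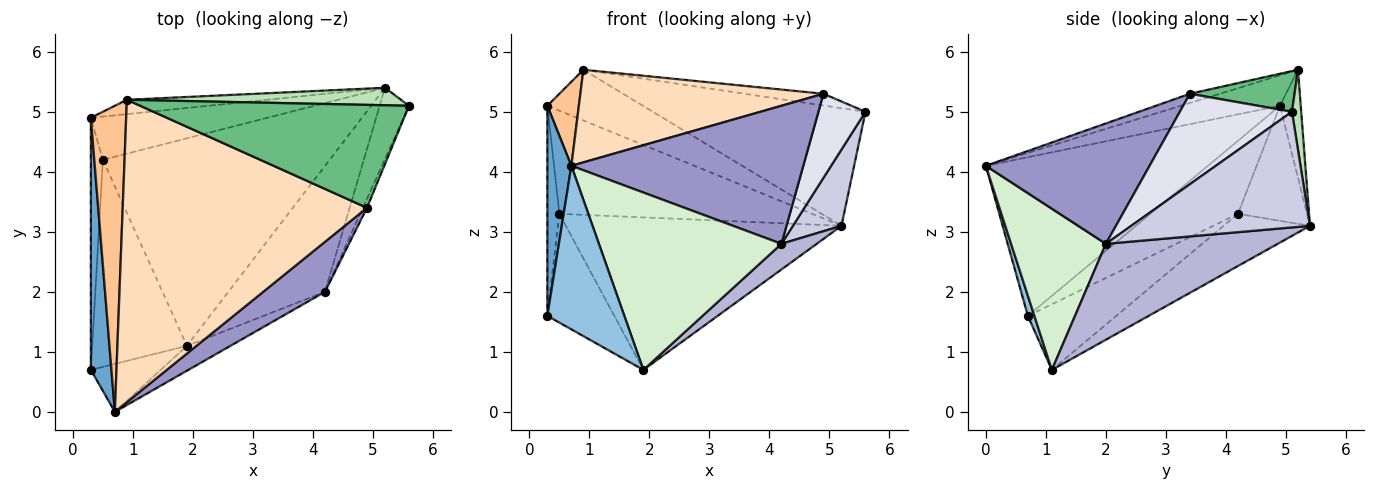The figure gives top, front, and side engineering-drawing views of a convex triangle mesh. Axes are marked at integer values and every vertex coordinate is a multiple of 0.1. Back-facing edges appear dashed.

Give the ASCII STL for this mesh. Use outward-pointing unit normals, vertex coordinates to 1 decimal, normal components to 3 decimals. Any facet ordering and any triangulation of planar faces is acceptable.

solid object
 facet normal -0.986 -0.107 0.128
  outer loop
   vertex 0.3 0.7 1.6
   vertex 0.7 0.0 4.1
   vertex 0.3 4.9 5.1
  endloop
 endfacet
 facet normal 0.081 -0.956 -0.281
  outer loop
   vertex 0.3 0.7 1.6
   vertex 1.9 1.1 0.7
   vertex 0.7 0.0 4.1
  endloop
 endfacet
 facet normal -0.244 0.894 -0.375
  outer loop
   vertex 0.5 4.2 3.3
   vertex 0.3 4.9 5.1
   vertex 5.2 5.4 3.1
  endloop
 endfacet
 facet normal -0.182 0.582 -0.792
  outer loop
   vertex 0.5 4.2 3.3
   vertex 5.2 5.4 3.1
   vertex 1.9 1.1 0.7
  endloop
 endfacet
 facet normal -0.978 0.134 -0.161
  outer loop
   vertex 0.5 4.2 3.3
   vertex 0.3 0.7 1.6
   vertex 0.3 4.9 5.1
  endloop
 endfacet
 facet normal -0.523 0.396 -0.754
  outer loop
   vertex 0.5 4.2 3.3
   vertex 1.9 1.1 0.7
   vertex 0.3 0.7 1.6
  endloop
 endfacet
 facet normal -0.640 -0.203 0.741
  outer loop
   vertex 0.9 5.2 5.7
   vertex 0.3 4.9 5.1
   vertex 0.7 0.0 4.1
  endloop
 endfacet
 facet normal -0.036 -0.293 0.956
  outer loop
   vertex 0.9 5.2 5.7
   vertex 0.7 0.0 4.1
   vertex 4.9 3.4 5.3
  endloop
 endfacet
 facet normal 0.149 0.112 0.983
  outer loop
   vertex 0.9 5.2 5.7
   vertex 4.9 3.4 5.3
   vertex 5.6 5.1 5.0
  endloop
 endfacet
 facet normal -0.205 0.942 -0.266
  outer loop
   vertex 0.9 5.2 5.7
   vertex 5.2 5.4 3.1
   vertex 0.3 4.9 5.1
  endloop
 endfacet
 facet normal 0.043 0.988 0.147
  outer loop
   vertex 0.9 5.2 5.7
   vertex 5.6 5.1 5.0
   vertex 5.2 5.4 3.1
  endloop
 endfacet
 facet normal 0.457 -0.881 -0.123
  outer loop
   vertex 4.2 2.0 2.8
   vertex 0.7 0.0 4.1
   vertex 1.9 1.1 0.7
  endloop
 endfacet
 facet normal 0.553 -0.783 0.284
  outer loop
   vertex 4.2 2.0 2.8
   vertex 4.9 3.4 5.3
   vertex 0.7 0.0 4.1
  endloop
 endfacet
 facet normal 0.697 -0.143 -0.702
  outer loop
   vertex 4.2 2.0 2.8
   vertex 1.9 1.1 0.7
   vertex 5.2 5.4 3.1
  endloop
 endfacet
 facet normal 0.937 -0.255 -0.238
  outer loop
   vertex 4.2 2.0 2.8
   vertex 5.2 5.4 3.1
   vertex 5.6 5.1 5.0
  endloop
 endfacet
 facet normal 0.921 -0.387 -0.041
  outer loop
   vertex 4.2 2.0 2.8
   vertex 5.6 5.1 5.0
   vertex 4.9 3.4 5.3
  endloop
 endfacet
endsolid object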